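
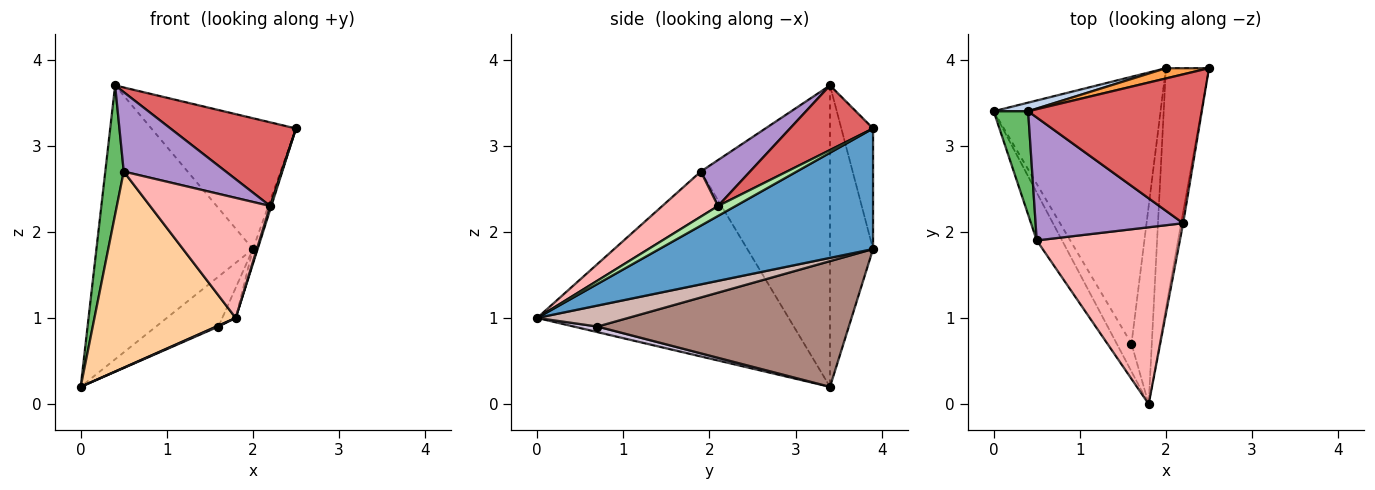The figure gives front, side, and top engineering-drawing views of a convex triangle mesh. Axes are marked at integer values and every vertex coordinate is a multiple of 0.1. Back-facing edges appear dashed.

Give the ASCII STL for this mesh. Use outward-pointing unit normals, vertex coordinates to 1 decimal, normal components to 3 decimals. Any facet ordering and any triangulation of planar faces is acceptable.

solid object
 facet normal 0.942 0.021 -0.336
  outer loop
   vertex 2.0 3.9 1.8
   vertex 2.5 3.9 3.2
   vertex 1.8 0.0 1.0
  endloop
 endfacet
 facet normal -0.265 0.964 0.030
  outer loop
   vertex 2.0 3.9 1.8
   vertex 0.0 3.4 0.2
   vertex 0.4 3.4 3.7
  endloop
 endfacet
 facet normal -0.214 0.974 0.076
  outer loop
   vertex 2.0 3.9 1.8
   vertex 0.4 3.4 3.7
   vertex 2.5 3.9 3.2
  endloop
 endfacet
 facet normal -0.866 -0.486 -0.119
  outer loop
   vertex 0.5 1.9 2.7
   vertex 0.0 3.4 0.2
   vertex 1.8 0.0 1.0
  endloop
 endfacet
 facet normal -0.984 -0.141 0.112
  outer loop
   vertex 0.5 1.9 2.7
   vertex 0.4 3.4 3.7
   vertex 0.0 3.4 0.2
  endloop
 endfacet
 facet normal 0.978 -0.065 -0.196
  outer loop
   vertex 2.2 2.1 2.3
   vertex 1.8 0.0 1.0
   vertex 2.5 3.9 3.2
  endloop
 endfacet
 facet normal 0.308 -0.466 0.829
  outer loop
   vertex 2.2 2.1 2.3
   vertex 2.5 3.9 3.2
   vertex 0.4 3.4 3.7
  endloop
 endfacet
 facet normal 0.252 -0.544 0.801
  outer loop
   vertex 2.2 2.1 2.3
   vertex 0.5 1.9 2.7
   vertex 1.8 0.0 1.0
  endloop
 endfacet
 facet normal 0.253 -0.525 0.813
  outer loop
   vertex 2.2 2.1 2.3
   vertex 0.4 3.4 3.7
   vertex 0.5 1.9 2.7
  endloop
 endfacet
 facet normal 0.354 -0.032 -0.935
  outer loop
   vertex 1.6 0.7 0.9
   vertex 1.8 0.0 1.0
   vertex 0.0 3.4 0.2
  endloop
 endfacet
 facet normal 0.595 0.148 -0.790
  outer loop
   vertex 1.6 0.7 0.9
   vertex 0.0 3.4 0.2
   vertex 2.0 3.9 1.8
  endloop
 endfacet
 facet normal 0.714 0.105 -0.692
  outer loop
   vertex 1.6 0.7 0.9
   vertex 2.0 3.9 1.8
   vertex 1.8 0.0 1.0
  endloop
 endfacet
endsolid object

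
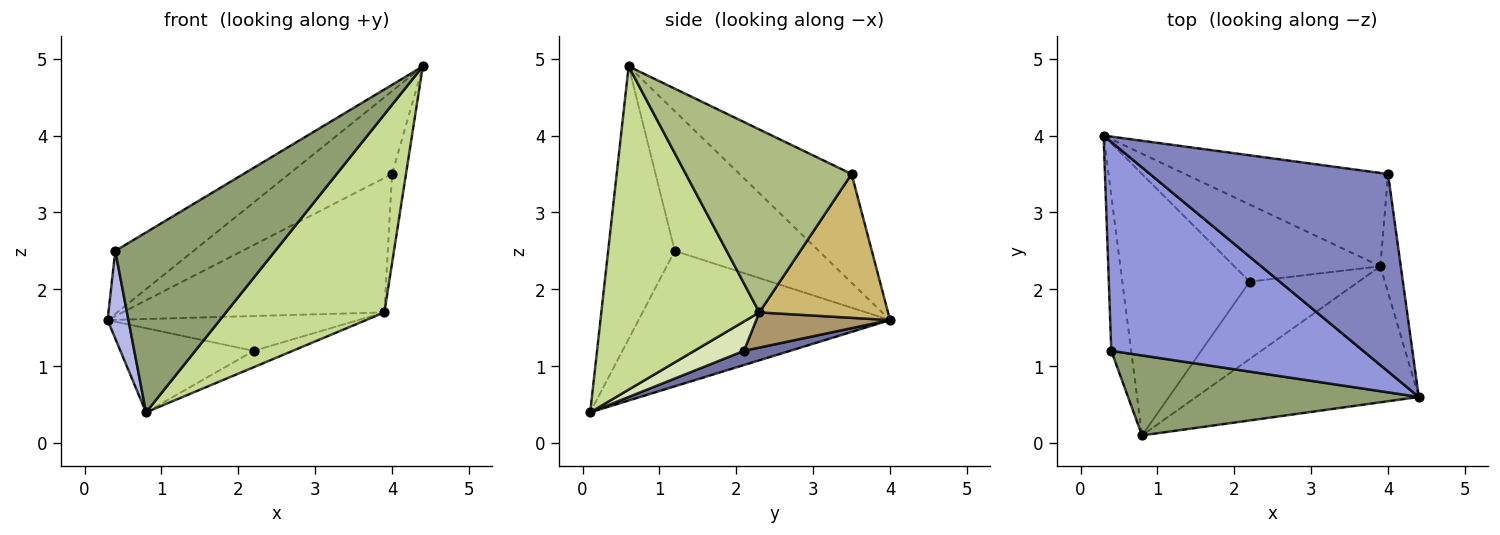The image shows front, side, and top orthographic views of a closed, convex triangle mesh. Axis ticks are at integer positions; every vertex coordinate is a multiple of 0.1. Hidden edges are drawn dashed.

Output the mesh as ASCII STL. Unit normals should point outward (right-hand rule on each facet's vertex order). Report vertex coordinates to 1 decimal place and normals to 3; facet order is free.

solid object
 facet normal 0.105 0.305 -0.947
  outer loop
   vertex 2.2 2.1 1.2
   vertex 0.8 0.1 0.4
   vertex 0.3 4.0 1.6
  endloop
 endfacet
 facet normal -0.388 0.357 0.850
  outer loop
   vertex 4.0 3.5 3.5
   vertex 0.3 4.0 1.6
   vertex 4.4 0.6 4.9
  endloop
 endfacet
 facet normal -0.469 0.255 0.846
  outer loop
   vertex 0.4 1.2 2.5
   vertex 4.4 0.6 4.9
   vertex 0.3 4.0 1.6
  endloop
 endfacet
 facet normal -0.986 -0.082 -0.145
  outer loop
   vertex 0.4 1.2 2.5
   vertex 0.3 4.0 1.6
   vertex 0.8 0.1 0.4
  endloop
 endfacet
 facet normal -0.356 -0.854 0.380
  outer loop
   vertex 0.4 1.2 2.5
   vertex 0.8 0.1 0.4
   vertex 4.4 0.6 4.9
  endloop
 endfacet
 facet normal 0.990 0.083 -0.111
  outer loop
   vertex 3.9 2.3 1.7
   vertex 4.0 3.5 3.5
   vertex 4.4 0.6 4.9
  endloop
 endfacet
 facet normal 0.635 -0.637 -0.437
  outer loop
   vertex 3.9 2.3 1.7
   vertex 4.4 0.6 4.9
   vertex 0.8 0.1 0.4
  endloop
 endfacet
 facet normal 0.255 0.200 -0.946
  outer loop
   vertex 3.9 2.3 1.7
   vertex 0.8 0.1 0.4
   vertex 2.2 2.1 1.2
  endloop
 endfacet
 facet normal 0.215 0.402 -0.890
  outer loop
   vertex 3.9 2.3 1.7
   vertex 2.2 2.1 1.2
   vertex 0.3 4.0 1.6
  endloop
 endfacet
 facet normal 0.374 0.762 -0.529
  outer loop
   vertex 3.9 2.3 1.7
   vertex 0.3 4.0 1.6
   vertex 4.0 3.5 3.5
  endloop
 endfacet
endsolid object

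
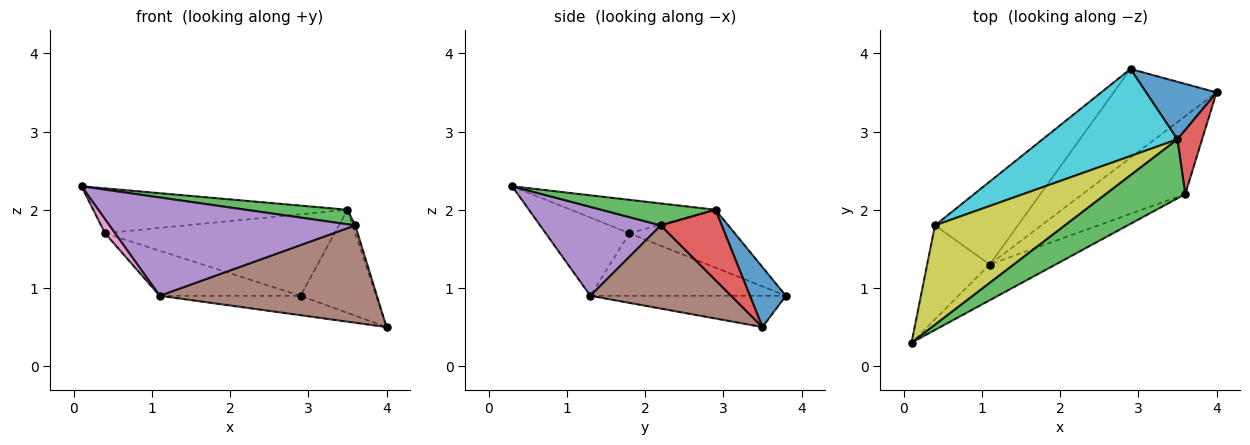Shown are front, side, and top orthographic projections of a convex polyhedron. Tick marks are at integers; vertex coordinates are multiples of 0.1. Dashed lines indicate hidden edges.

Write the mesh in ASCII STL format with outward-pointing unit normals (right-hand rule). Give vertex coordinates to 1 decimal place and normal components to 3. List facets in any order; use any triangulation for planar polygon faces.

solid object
 facet normal 0.384 0.806 0.450
  outer loop
   vertex 3.5 2.9 2.0
   vertex 4.0 3.5 0.5
   vertex 2.9 3.8 0.9
  endloop
 endfacet
 facet normal -0.285 0.205 -0.936
  outer loop
   vertex 1.1 1.3 0.9
   vertex 2.9 3.8 0.9
   vertex 4.0 3.5 0.5
  endloop
 endfacet
 facet normal 0.259 -0.231 0.938
  outer loop
   vertex 3.6 2.2 1.8
   vertex 3.5 2.9 2.0
   vertex 0.1 0.3 2.3
  endloop
 endfacet
 facet normal 0.943 0.040 0.330
  outer loop
   vertex 3.6 2.2 1.8
   vertex 4.0 3.5 0.5
   vertex 3.5 2.9 2.0
  endloop
 endfacet
 facet normal 0.419 -0.853 -0.310
  outer loop
   vertex 3.6 2.2 1.8
   vertex 0.1 0.3 2.3
   vertex 1.1 1.3 0.9
  endloop
 endfacet
 facet normal 0.452 -0.697 -0.558
  outer loop
   vertex 3.6 2.2 1.8
   vertex 1.1 1.3 0.9
   vertex 4.0 3.5 0.5
  endloop
 endfacet
 facet normal -0.777 -0.093 -0.622
  outer loop
   vertex 0.4 1.8 1.7
   vertex 1.1 1.3 0.9
   vertex 0.1 0.3 2.3
  endloop
 endfacet
 facet normal -0.553 0.398 -0.732
  outer loop
   vertex 0.4 1.8 1.7
   vertex 2.9 3.8 0.9
   vertex 1.1 1.3 0.9
  endloop
 endfacet
 facet normal -0.228 0.401 0.887
  outer loop
   vertex 0.4 1.8 1.7
   vertex 0.1 0.3 2.3
   vertex 3.5 2.9 2.0
  endloop
 endfacet
 facet normal -0.299 0.652 0.697
  outer loop
   vertex 0.4 1.8 1.7
   vertex 3.5 2.9 2.0
   vertex 2.9 3.8 0.9
  endloop
 endfacet
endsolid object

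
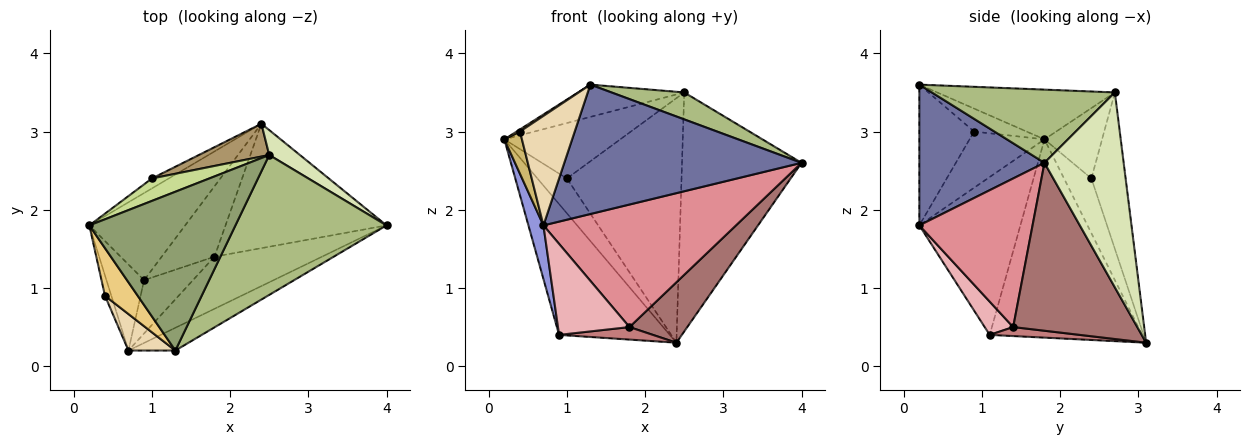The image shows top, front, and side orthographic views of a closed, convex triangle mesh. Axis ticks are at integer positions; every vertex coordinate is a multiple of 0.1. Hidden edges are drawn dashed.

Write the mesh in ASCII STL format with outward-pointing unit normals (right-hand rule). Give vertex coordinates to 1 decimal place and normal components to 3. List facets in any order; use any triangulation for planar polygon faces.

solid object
 facet normal 0.461 -0.874 -0.154
  outer loop
   vertex 1.3 0.2 3.6
   vertex 0.7 0.2 1.8
   vertex 4.0 1.8 2.6
  endloop
 endfacet
 facet normal -0.666 0.717 -0.205
  outer loop
   vertex 1.0 2.4 2.4
   vertex 2.4 3.1 0.3
   vertex 0.2 1.8 2.9
  endloop
 endfacet
 facet normal -0.963 -0.143 -0.230
  outer loop
   vertex 0.9 1.1 0.4
   vertex 0.7 0.2 1.8
   vertex 0.2 1.8 2.9
  endloop
 endfacet
 facet normal -0.754 0.547 -0.364
  outer loop
   vertex 0.9 1.1 0.4
   vertex 0.2 1.8 2.9
   vertex 2.4 3.1 0.3
  endloop
 endfacet
 facet normal -0.316 0.189 0.930
  outer loop
   vertex 2.5 2.7 3.5
   vertex 0.2 1.8 2.9
   vertex 1.3 0.2 3.6
  endloop
 endfacet
 facet normal 0.430 -0.171 0.887
  outer loop
   vertex 2.5 2.7 3.5
   vertex 1.3 0.2 3.6
   vertex 4.0 1.8 2.6
  endloop
 endfacet
 facet normal -0.418 0.842 0.341
  outer loop
   vertex 2.5 2.7 3.5
   vertex 1.0 2.4 2.4
   vertex 0.2 1.8 2.9
  endloop
 endfacet
 facet normal 0.550 0.830 0.087
  outer loop
   vertex 2.5 2.7 3.5
   vertex 4.0 1.8 2.6
   vertex 2.4 3.1 0.3
  endloop
 endfacet
 facet normal -0.284 0.950 0.128
  outer loop
   vertex 2.5 2.7 3.5
   vertex 2.4 3.1 0.3
   vertex 1.0 2.4 2.4
  endloop
 endfacet
 facet normal -0.968 -0.227 -0.109
  outer loop
   vertex 0.4 0.9 3.0
   vertex 0.2 1.8 2.9
   vertex 0.7 0.2 1.8
  endloop
 endfacet
 facet normal -0.574 -0.037 0.818
  outer loop
   vertex 0.4 0.9 3.0
   vertex 1.3 0.2 3.6
   vertex 0.2 1.8 2.9
  endloop
 endfacet
 facet normal -0.688 -0.688 0.229
  outer loop
   vertex 0.4 0.9 3.0
   vertex 0.7 0.2 1.8
   vertex 1.3 0.2 3.6
  endloop
 endfacet
 facet normal 0.684 -0.319 -0.656
  outer loop
   vertex 1.8 1.4 0.5
   vertex 2.4 3.1 0.3
   vertex 4.0 1.8 2.6
  endloop
 endfacet
 facet normal 0.165 -0.173 -0.971
  outer loop
   vertex 1.8 1.4 0.5
   vertex 0.9 1.1 0.4
   vertex 2.4 3.1 0.3
  endloop
 endfacet
 facet normal 0.476 -0.809 -0.344
  outer loop
   vertex 1.8 1.4 0.5
   vertex 4.0 1.8 2.6
   vertex 0.7 0.2 1.8
  endloop
 endfacet
 facet normal 0.325 -0.816 -0.478
  outer loop
   vertex 1.8 1.4 0.5
   vertex 0.7 0.2 1.8
   vertex 0.9 1.1 0.4
  endloop
 endfacet
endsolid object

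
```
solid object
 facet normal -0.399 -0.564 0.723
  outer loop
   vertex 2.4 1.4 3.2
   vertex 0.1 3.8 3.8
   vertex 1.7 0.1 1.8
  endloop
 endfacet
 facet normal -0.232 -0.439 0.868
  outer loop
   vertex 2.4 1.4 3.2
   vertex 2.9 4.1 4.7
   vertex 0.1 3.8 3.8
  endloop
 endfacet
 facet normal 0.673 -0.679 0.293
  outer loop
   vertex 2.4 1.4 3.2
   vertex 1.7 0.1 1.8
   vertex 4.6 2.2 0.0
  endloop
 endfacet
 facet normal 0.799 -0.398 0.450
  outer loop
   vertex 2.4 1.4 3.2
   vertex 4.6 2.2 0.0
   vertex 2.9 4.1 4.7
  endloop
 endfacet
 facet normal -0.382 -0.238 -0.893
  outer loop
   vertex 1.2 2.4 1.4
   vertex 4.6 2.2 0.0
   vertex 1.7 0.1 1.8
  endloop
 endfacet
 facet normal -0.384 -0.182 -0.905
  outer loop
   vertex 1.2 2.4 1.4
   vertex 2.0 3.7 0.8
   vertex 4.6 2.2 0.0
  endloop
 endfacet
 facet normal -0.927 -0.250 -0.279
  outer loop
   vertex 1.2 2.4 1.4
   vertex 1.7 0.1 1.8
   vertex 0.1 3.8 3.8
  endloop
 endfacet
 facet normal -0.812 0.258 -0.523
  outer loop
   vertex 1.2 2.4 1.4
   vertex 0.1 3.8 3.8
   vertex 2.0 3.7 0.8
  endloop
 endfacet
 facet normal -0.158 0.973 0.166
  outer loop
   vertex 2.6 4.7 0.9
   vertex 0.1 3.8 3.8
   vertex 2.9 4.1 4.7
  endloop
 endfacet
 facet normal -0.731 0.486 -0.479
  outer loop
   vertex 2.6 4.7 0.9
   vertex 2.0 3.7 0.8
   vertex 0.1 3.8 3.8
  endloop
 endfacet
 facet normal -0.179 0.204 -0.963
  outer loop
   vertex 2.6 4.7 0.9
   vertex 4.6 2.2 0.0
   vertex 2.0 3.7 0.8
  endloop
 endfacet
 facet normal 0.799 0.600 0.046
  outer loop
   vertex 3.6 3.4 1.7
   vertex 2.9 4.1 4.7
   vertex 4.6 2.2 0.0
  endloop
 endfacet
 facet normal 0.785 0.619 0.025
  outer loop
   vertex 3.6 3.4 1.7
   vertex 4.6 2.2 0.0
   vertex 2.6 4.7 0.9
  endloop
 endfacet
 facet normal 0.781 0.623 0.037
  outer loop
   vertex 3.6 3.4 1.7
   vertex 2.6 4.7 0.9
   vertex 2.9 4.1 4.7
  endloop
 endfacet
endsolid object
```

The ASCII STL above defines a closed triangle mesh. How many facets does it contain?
14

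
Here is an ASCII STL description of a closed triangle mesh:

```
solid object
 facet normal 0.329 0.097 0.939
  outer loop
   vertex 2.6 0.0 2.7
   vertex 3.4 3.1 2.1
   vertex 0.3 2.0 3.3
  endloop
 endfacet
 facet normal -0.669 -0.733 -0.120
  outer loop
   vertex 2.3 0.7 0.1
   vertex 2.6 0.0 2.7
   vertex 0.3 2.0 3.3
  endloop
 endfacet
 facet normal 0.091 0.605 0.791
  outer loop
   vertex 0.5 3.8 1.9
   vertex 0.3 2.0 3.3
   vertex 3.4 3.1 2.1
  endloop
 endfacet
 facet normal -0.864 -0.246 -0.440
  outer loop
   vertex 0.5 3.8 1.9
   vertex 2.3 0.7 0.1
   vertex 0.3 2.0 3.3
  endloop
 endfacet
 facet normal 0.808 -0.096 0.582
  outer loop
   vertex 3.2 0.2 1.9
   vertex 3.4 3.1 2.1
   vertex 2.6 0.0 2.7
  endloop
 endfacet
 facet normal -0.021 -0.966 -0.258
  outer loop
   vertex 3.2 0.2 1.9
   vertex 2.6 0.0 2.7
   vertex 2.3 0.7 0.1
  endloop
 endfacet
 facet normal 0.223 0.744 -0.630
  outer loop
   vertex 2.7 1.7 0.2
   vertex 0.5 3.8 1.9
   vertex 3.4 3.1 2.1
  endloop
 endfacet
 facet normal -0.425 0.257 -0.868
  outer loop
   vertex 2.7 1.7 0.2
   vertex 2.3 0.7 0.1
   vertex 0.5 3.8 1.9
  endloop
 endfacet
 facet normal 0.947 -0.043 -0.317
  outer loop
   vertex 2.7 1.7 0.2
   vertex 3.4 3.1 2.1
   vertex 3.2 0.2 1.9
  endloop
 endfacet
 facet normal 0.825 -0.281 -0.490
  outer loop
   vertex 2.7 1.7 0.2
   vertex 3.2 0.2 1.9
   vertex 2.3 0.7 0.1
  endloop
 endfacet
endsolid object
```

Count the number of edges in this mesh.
15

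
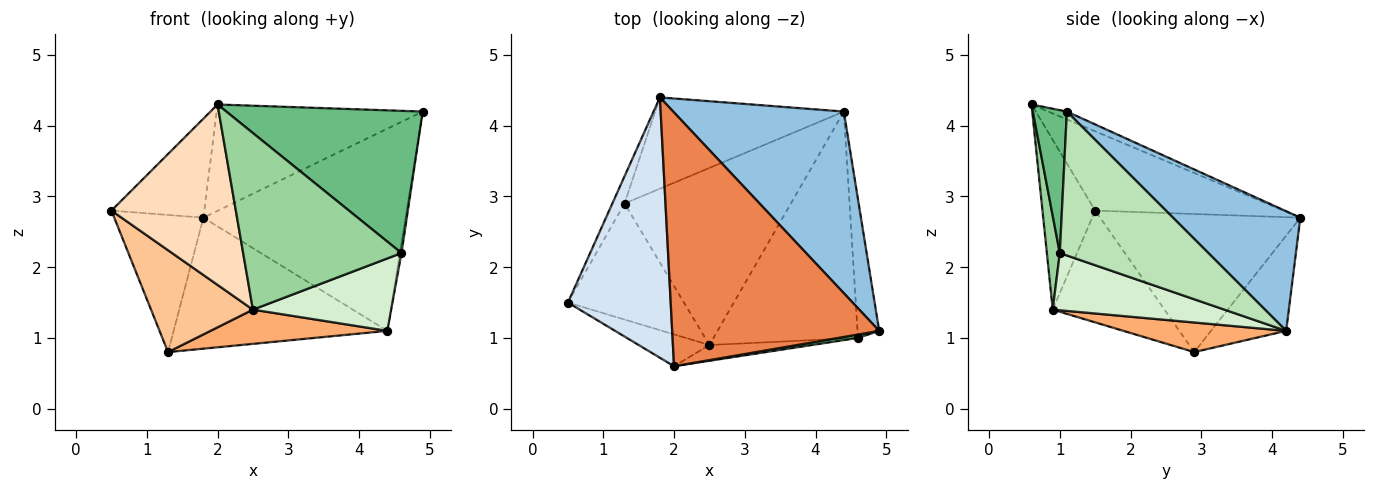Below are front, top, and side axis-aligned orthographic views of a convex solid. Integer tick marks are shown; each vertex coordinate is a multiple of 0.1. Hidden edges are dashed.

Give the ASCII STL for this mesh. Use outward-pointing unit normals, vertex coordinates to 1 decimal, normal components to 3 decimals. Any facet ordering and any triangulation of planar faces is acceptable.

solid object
 facet normal -0.911 0.405 -0.080
  outer loop
   vertex 1.3 2.9 0.8
   vertex 0.5 1.5 2.8
   vertex 1.8 4.4 2.7
  endloop
 endfacet
 facet normal 0.424 0.674 0.605
  outer loop
   vertex 4.4 4.2 1.1
   vertex 1.8 4.4 2.7
   vertex 4.9 1.1 4.2
  endloop
 endfacet
 facet normal -0.277 0.788 -0.549
  outer loop
   vertex 4.4 4.2 1.1
   vertex 1.3 2.9 0.8
   vertex 1.8 4.4 2.7
  endloop
 endfacet
 facet normal -0.585 0.288 0.758
  outer loop
   vertex 2.0 0.6 4.3
   vertex 1.8 4.4 2.7
   vertex 0.5 1.5 2.8
  endloop
 endfacet
 facet normal -0.035 0.386 0.922
  outer loop
   vertex 2.0 0.6 4.3
   vertex 4.9 1.1 4.2
   vertex 1.8 4.4 2.7
  endloop
 endfacet
 facet normal 0.172 -0.187 -0.967
  outer loop
   vertex 2.5 0.9 1.4
   vertex 1.3 2.9 0.8
   vertex 4.4 4.2 1.1
  endloop
 endfacet
 facet normal -0.586 -0.534 -0.609
  outer loop
   vertex 2.5 0.9 1.4
   vertex 0.5 1.5 2.8
   vertex 1.3 2.9 0.8
  endloop
 endfacet
 facet normal -0.385 -0.909 -0.160
  outer loop
   vertex 2.5 0.9 1.4
   vertex 2.0 0.6 4.3
   vertex 0.5 1.5 2.8
  endloop
 endfacet
 facet normal 0.171 -0.985 0.024
  outer loop
   vertex 4.6 1.0 2.2
   vertex 4.9 1.1 4.2
   vertex 2.0 0.6 4.3
  endloop
 endfacet
 facet normal 0.081 -0.993 -0.089
  outer loop
   vertex 4.6 1.0 2.2
   vertex 2.0 0.6 4.3
   vertex 2.5 0.9 1.4
  endloop
 endfacet
 facet normal 0.989 0.011 -0.149
  outer loop
   vertex 4.6 1.0 2.2
   vertex 4.4 4.2 1.1
   vertex 4.9 1.1 4.2
  endloop
 endfacet
 facet normal 0.353 -0.284 -0.891
  outer loop
   vertex 4.6 1.0 2.2
   vertex 2.5 0.9 1.4
   vertex 4.4 4.2 1.1
  endloop
 endfacet
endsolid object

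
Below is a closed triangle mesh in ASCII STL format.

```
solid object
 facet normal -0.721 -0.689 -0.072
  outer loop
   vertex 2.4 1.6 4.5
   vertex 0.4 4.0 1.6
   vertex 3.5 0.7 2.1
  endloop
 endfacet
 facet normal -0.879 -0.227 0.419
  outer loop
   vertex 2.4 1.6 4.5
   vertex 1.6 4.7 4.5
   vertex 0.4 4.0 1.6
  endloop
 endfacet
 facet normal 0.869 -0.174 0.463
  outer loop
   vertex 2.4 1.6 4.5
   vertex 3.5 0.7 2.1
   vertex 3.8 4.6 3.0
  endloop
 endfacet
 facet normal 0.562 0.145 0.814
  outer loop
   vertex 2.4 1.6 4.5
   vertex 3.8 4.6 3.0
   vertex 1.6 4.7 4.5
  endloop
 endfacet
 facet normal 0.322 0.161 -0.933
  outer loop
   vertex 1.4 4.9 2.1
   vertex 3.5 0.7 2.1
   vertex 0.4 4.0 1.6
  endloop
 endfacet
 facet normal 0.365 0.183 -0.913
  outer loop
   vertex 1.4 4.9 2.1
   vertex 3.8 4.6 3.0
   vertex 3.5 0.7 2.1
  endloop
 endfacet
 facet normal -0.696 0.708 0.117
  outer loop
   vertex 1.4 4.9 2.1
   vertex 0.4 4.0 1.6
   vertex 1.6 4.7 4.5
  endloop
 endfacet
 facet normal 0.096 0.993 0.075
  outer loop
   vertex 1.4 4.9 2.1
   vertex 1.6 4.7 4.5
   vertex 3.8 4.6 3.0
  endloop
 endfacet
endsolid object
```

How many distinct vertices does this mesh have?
6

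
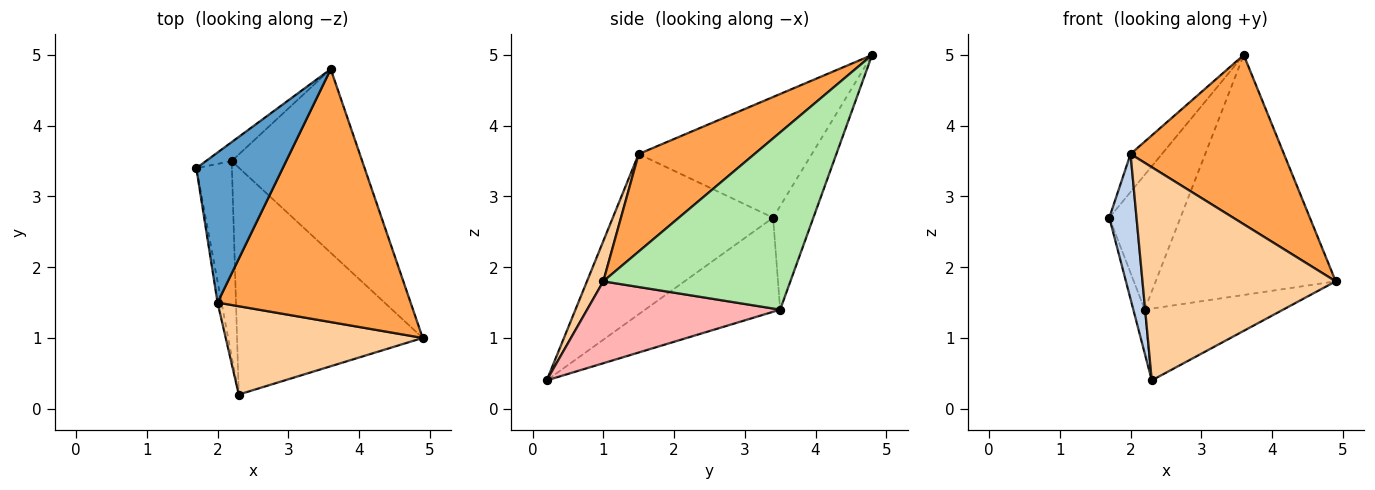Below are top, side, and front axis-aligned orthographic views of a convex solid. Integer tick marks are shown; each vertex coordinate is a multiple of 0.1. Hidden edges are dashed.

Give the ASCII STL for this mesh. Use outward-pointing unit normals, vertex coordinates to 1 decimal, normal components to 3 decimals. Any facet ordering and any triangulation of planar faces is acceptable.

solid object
 facet normal -0.804 0.146 0.576
  outer loop
   vertex 2.0 1.5 3.6
   vertex 3.6 4.8 5.0
   vertex 1.7 3.4 2.7
  endloop
 endfacet
 facet normal -0.986 -0.167 -0.024
  outer loop
   vertex 2.0 1.5 3.6
   vertex 1.7 3.4 2.7
   vertex 2.3 0.2 0.4
  endloop
 endfacet
 facet normal 0.387 -0.513 0.766
  outer loop
   vertex 2.0 1.5 3.6
   vertex 4.9 1.0 1.8
   vertex 3.6 4.8 5.0
  endloop
 endfacet
 facet normal 0.078 -0.921 0.381
  outer loop
   vertex 2.0 1.5 3.6
   vertex 2.3 0.2 0.4
   vertex 4.9 1.0 1.8
  endloop
 endfacet
 facet normal -0.489 0.864 -0.122
  outer loop
   vertex 2.2 3.5 1.4
   vertex 1.7 3.4 2.7
   vertex 3.6 4.8 5.0
  endloop
 endfacet
 facet normal 0.637 0.612 -0.469
  outer loop
   vertex 2.2 3.5 1.4
   vertex 3.6 4.8 5.0
   vertex 4.9 1.0 1.8
  endloop
 endfacet
 facet normal -0.932 0.079 -0.353
  outer loop
   vertex 2.2 3.5 1.4
   vertex 2.3 0.2 0.4
   vertex 1.7 3.4 2.7
  endloop
 endfacet
 facet normal 0.388 0.278 -0.879
  outer loop
   vertex 2.2 3.5 1.4
   vertex 4.9 1.0 1.8
   vertex 2.3 0.2 0.4
  endloop
 endfacet
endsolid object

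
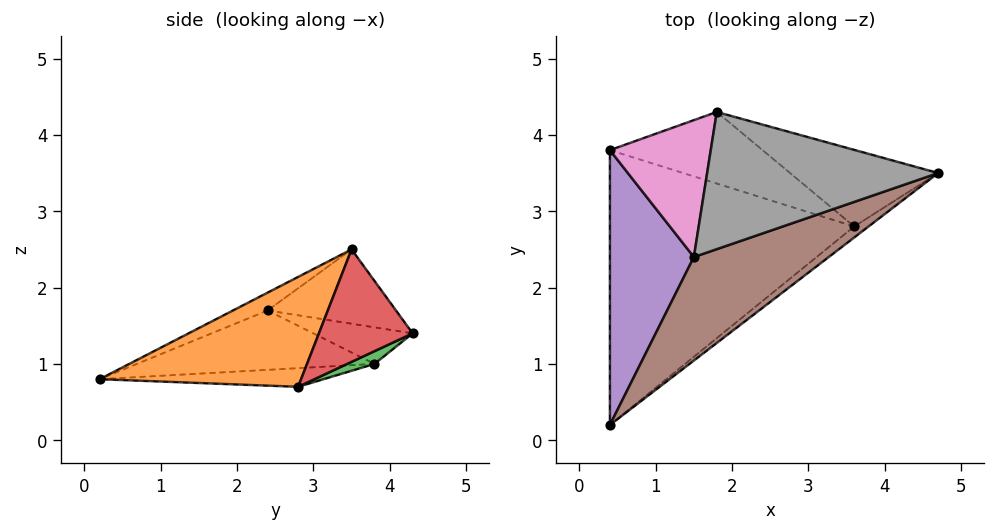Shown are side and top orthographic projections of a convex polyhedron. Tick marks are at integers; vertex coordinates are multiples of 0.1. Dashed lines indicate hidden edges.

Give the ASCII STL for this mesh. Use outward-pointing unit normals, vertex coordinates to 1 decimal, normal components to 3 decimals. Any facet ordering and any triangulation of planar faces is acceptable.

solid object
 facet normal -0.076 0.055 -0.996
  outer loop
   vertex 3.6 2.8 0.7
   vertex 0.4 0.2 0.8
   vertex 0.4 3.8 1.0
  endloop
 endfacet
 facet normal 0.627 -0.775 -0.082
  outer loop
   vertex 3.6 2.8 0.7
   vertex 4.7 3.5 2.5
   vertex 0.4 0.2 0.8
  endloop
 endfacet
 facet normal 0.072 0.492 -0.868
  outer loop
   vertex 1.8 4.3 1.4
   vertex 3.6 2.8 0.7
   vertex 0.4 3.8 1.0
  endloop
 endfacet
 facet normal 0.407 0.739 -0.536
  outer loop
   vertex 1.8 4.3 1.4
   vertex 4.7 3.5 2.5
   vertex 3.6 2.8 0.7
  endloop
 endfacet
 facet normal -0.577 -0.045 0.816
  outer loop
   vertex 1.5 2.4 1.7
   vertex 0.4 3.8 1.0
   vertex 0.4 0.2 0.8
  endloop
 endfacet
 facet normal -0.124 -0.322 0.939
  outer loop
   vertex 1.5 2.4 1.7
   vertex 0.4 0.2 0.8
   vertex 4.7 3.5 2.5
  endloop
 endfacet
 facet normal -0.334 0.198 0.921
  outer loop
   vertex 1.5 2.4 1.7
   vertex 1.8 4.3 1.4
   vertex 0.4 3.8 1.0
  endloop
 endfacet
 facet normal -0.300 0.195 0.934
  outer loop
   vertex 1.5 2.4 1.7
   vertex 4.7 3.5 2.5
   vertex 1.8 4.3 1.4
  endloop
 endfacet
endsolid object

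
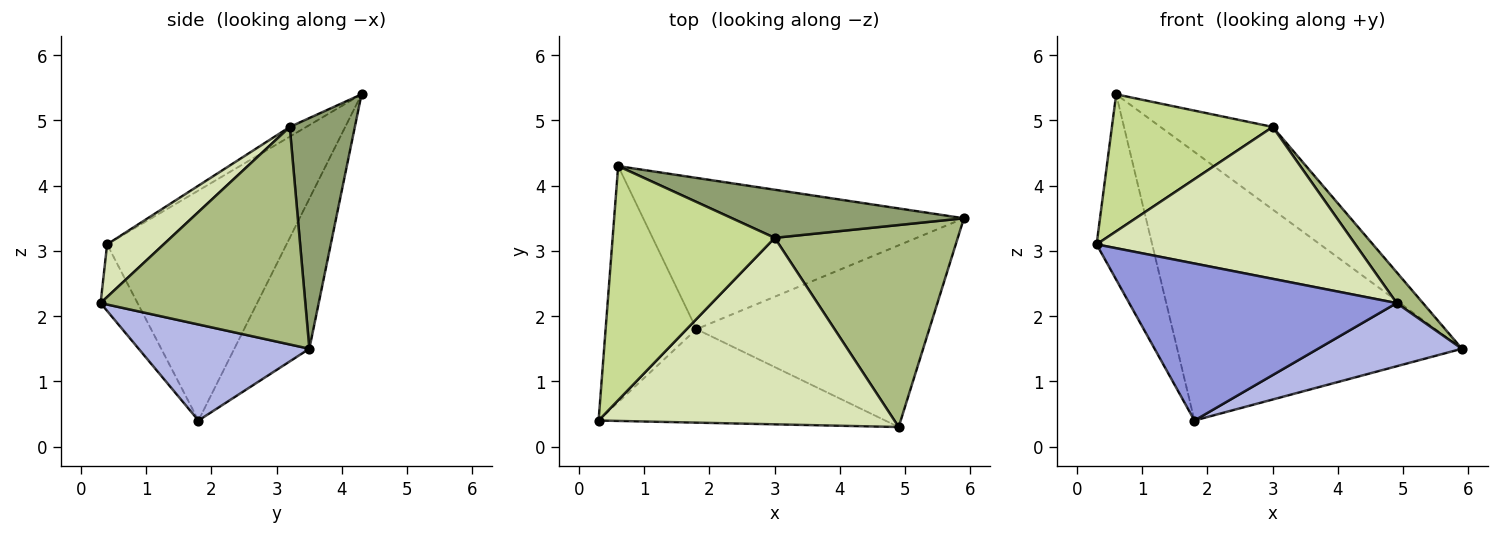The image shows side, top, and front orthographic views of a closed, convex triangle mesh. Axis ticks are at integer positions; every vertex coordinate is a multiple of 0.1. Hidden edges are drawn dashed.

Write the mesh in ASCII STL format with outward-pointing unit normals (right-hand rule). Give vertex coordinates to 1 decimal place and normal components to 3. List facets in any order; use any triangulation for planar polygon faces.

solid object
 facet normal -0.894 0.277 -0.353
  outer loop
   vertex 1.8 1.8 0.4
   vertex 0.3 0.4 3.1
   vertex 0.6 4.3 5.4
  endloop
 endfacet
 facet normal -0.224 0.849 -0.478
  outer loop
   vertex 1.8 1.8 0.4
   vertex 0.6 4.3 5.4
   vertex 5.9 3.5 1.5
  endloop
 endfacet
 facet normal -0.118 -0.853 -0.508
  outer loop
   vertex 4.9 0.3 2.2
   vertex 0.3 0.4 3.1
   vertex 1.8 1.8 0.4
  endloop
 endfacet
 facet normal 0.363 -0.306 -0.880
  outer loop
   vertex 4.9 0.3 2.2
   vertex 1.8 1.8 0.4
   vertex 5.9 3.5 1.5
  endloop
 endfacet
 facet normal 0.448 0.773 0.450
  outer loop
   vertex 3.0 3.2 4.9
   vertex 5.9 3.5 1.5
   vertex 0.6 4.3 5.4
  endloop
 endfacet
 facet normal 0.761 -0.098 0.641
  outer loop
   vertex 3.0 3.2 4.9
   vertex 4.9 0.3 2.2
   vertex 5.9 3.5 1.5
  endloop
 endfacet
 facet normal -0.052 -0.504 0.862
  outer loop
   vertex 3.0 3.2 4.9
   vertex 0.6 4.3 5.4
   vertex 0.3 0.4 3.1
  endloop
 endfacet
 facet normal 0.137 -0.626 0.768
  outer loop
   vertex 3.0 3.2 4.9
   vertex 0.3 0.4 3.1
   vertex 4.9 0.3 2.2
  endloop
 endfacet
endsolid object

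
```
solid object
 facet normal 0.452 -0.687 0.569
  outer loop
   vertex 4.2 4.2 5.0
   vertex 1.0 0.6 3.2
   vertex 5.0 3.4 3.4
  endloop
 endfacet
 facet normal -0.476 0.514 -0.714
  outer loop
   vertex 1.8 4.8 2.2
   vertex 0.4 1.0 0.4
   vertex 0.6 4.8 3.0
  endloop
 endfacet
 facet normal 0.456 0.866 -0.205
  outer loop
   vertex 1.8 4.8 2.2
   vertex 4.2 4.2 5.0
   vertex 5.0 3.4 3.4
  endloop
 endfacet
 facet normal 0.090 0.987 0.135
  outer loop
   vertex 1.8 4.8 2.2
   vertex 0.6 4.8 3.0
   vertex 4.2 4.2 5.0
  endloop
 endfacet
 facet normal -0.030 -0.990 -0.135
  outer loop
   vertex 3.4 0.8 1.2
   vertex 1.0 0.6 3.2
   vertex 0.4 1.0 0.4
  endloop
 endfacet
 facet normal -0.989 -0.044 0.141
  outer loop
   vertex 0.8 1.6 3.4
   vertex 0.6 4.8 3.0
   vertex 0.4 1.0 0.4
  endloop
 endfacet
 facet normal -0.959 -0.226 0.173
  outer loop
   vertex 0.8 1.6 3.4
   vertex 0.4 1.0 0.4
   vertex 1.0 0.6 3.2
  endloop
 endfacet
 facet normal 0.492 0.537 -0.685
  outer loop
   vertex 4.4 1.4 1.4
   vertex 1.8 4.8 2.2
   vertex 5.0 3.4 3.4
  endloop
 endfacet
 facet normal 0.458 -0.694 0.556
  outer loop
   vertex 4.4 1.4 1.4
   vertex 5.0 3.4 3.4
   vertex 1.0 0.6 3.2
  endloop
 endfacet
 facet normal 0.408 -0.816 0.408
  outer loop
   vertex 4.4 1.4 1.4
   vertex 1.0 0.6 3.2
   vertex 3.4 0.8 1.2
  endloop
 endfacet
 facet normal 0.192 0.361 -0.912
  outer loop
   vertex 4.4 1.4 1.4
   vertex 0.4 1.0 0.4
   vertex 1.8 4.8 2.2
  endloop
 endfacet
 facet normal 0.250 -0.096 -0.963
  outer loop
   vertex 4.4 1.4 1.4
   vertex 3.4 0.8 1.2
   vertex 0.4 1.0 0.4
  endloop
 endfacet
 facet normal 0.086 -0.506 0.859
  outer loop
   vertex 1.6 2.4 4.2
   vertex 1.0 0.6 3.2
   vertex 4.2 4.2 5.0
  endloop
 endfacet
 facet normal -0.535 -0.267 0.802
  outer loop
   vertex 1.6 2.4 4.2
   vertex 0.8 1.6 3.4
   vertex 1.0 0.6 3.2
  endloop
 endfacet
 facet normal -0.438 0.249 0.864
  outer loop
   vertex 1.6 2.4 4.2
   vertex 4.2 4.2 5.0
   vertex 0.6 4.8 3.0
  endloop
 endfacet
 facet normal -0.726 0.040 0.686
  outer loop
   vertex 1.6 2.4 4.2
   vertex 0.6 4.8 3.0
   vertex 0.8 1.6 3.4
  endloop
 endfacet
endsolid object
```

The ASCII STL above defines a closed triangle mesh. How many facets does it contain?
16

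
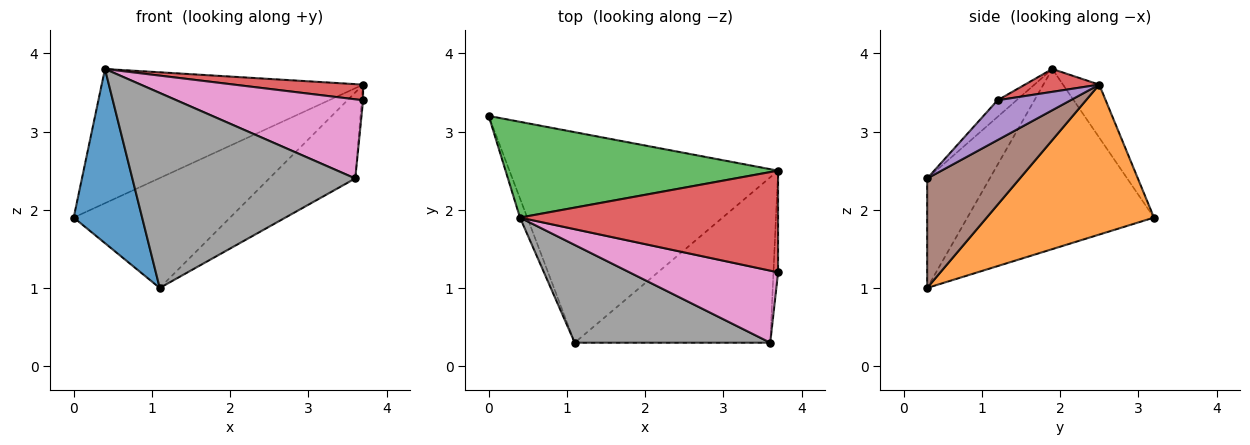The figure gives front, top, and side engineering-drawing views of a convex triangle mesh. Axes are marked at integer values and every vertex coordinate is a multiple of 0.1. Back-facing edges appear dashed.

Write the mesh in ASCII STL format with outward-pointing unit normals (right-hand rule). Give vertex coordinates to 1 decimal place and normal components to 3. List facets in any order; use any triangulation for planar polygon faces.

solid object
 facet normal -0.938 -0.344 -0.038
  outer loop
   vertex 0.4 1.9 3.8
   vertex 0.0 3.2 1.9
   vertex 1.1 0.3 1.0
  endloop
 endfacet
 facet normal 0.444 0.415 -0.795
  outer loop
   vertex 3.7 2.5 3.6
   vertex 1.1 0.3 1.0
   vertex 0.0 3.2 1.9
  endloop
 endfacet
 facet normal -0.112 0.809 0.577
  outer loop
   vertex 3.7 2.5 3.6
   vertex 0.0 3.2 1.9
   vertex 0.4 1.9 3.8
  endloop
 endfacet
 facet normal 0.087 -0.151 0.985
  outer loop
   vertex 3.7 2.5 3.6
   vertex 0.4 1.9 3.8
   vertex 3.7 1.2 3.4
  endloop
 endfacet
 facet normal 0.993 0.018 -0.115
  outer loop
   vertex 3.6 0.3 2.4
   vertex 3.7 2.5 3.6
   vertex 3.7 1.2 3.4
  endloop
 endfacet
 facet normal 0.445 0.413 -0.795
  outer loop
   vertex 3.6 0.3 2.4
   vertex 1.1 0.3 1.0
   vertex 3.7 2.5 3.6
  endloop
 endfacet
 facet normal -0.075 -0.737 0.671
  outer loop
   vertex 3.6 0.3 2.4
   vertex 3.7 1.2 3.4
   vertex 0.4 1.9 3.8
  endloop
 endfacet
 facet normal -0.243 -0.867 0.435
  outer loop
   vertex 3.6 0.3 2.4
   vertex 0.4 1.9 3.8
   vertex 1.1 0.3 1.0
  endloop
 endfacet
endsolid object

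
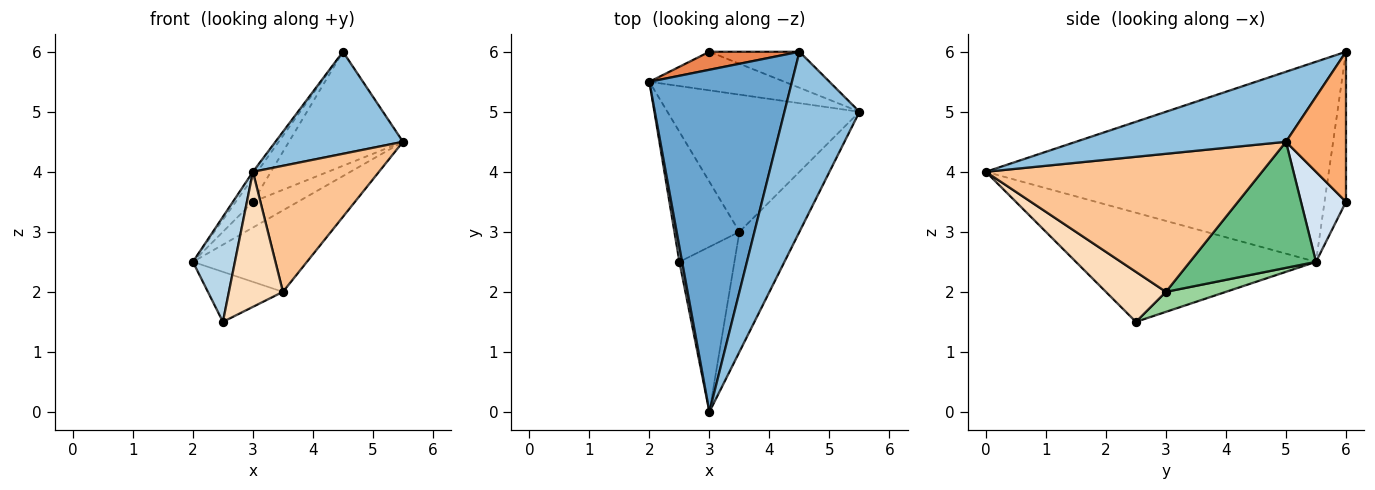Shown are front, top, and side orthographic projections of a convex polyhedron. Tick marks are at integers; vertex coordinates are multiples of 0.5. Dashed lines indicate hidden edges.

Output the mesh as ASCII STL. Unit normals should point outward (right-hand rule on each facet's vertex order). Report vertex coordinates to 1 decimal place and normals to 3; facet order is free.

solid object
 facet normal -0.814 0.010 0.580
  outer loop
   vertex 4.5 6.0 6.0
   vertex 2.0 5.5 2.5
   vertex 3.0 0.0 4.0
  endloop
 endfacet
 facet normal 0.630 -0.383 0.675
  outer loop
   vertex 4.5 6.0 6.0
   vertex 3.0 0.0 4.0
   vertex 5.5 5.0 4.5
  endloop
 endfacet
 facet normal -0.985 -0.172 0.025
  outer loop
   vertex 2.5 2.5 1.5
   vertex 3.0 0.0 4.0
   vertex 2.0 5.5 2.5
  endloop
 endfacet
 facet normal 0.485 0.485 -0.728
  outer loop
   vertex 3.0 6.0 3.5
   vertex 5.5 5.0 4.5
   vertex 2.0 5.5 2.5
  endloop
 endfacet
 facet normal -0.707 0.566 0.424
  outer loop
   vertex 3.0 6.0 3.5
   vertex 2.0 5.5 2.5
   vertex 4.5 6.0 6.0
  endloop
 endfacet
 facet normal 0.449 0.852 -0.269
  outer loop
   vertex 3.0 6.0 3.5
   vertex 4.5 6.0 6.0
   vertex 5.5 5.0 4.5
  endloop
 endfacet
 facet normal 0.846 -0.386 -0.368
  outer loop
   vertex 3.5 3.0 2.0
   vertex 5.5 5.0 4.5
   vertex 3.0 0.0 4.0
  endloop
 endfacet
 facet normal 0.575 -0.518 -0.633
  outer loop
   vertex 3.5 3.0 2.0
   vertex 3.0 0.0 4.0
   vertex 2.5 2.5 1.5
  endloop
 endfacet
 facet normal 0.491 0.445 -0.749
  outer loop
   vertex 3.5 3.0 2.0
   vertex 2.0 5.5 2.5
   vertex 5.5 5.0 4.5
  endloop
 endfacet
 facet normal 0.276 0.345 -0.897
  outer loop
   vertex 3.5 3.0 2.0
   vertex 2.5 2.5 1.5
   vertex 2.0 5.5 2.5
  endloop
 endfacet
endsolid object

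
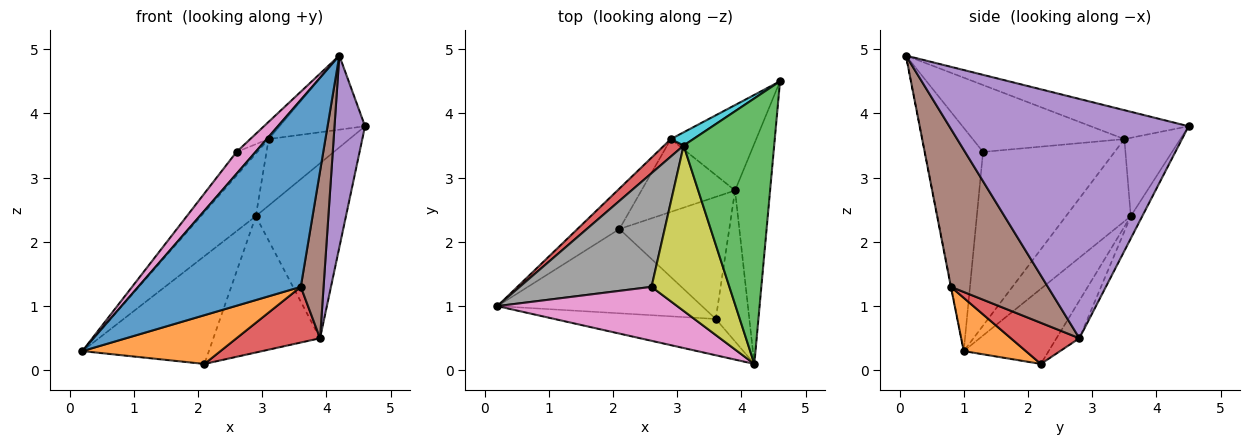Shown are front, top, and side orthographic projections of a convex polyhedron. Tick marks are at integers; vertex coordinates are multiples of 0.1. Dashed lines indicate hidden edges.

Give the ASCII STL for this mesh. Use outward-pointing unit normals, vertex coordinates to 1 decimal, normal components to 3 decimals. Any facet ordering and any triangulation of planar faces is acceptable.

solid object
 facet normal -0.002 -0.982 -0.191
  outer loop
   vertex 3.6 0.8 1.3
   vertex 4.2 0.1 4.9
   vertex 0.2 1.0 0.3
  endloop
 endfacet
 facet normal 0.220 -0.489 -0.844
  outer loop
   vertex 3.6 0.8 1.3
   vertex 0.2 1.0 0.3
   vertex 2.1 2.2 0.1
  endloop
 endfacet
 facet normal -0.294 0.257 0.921
  outer loop
   vertex 3.1 3.5 3.6
   vertex 4.2 0.1 4.9
   vertex 4.6 4.5 3.8
  endloop
 endfacet
 facet normal 0.322 -0.393 -0.861
  outer loop
   vertex 3.9 2.8 0.5
   vertex 3.6 0.8 1.3
   vertex 2.1 2.2 0.1
  endloop
 endfacet
 facet normal 0.982 -0.125 -0.144
  outer loop
   vertex 3.9 2.8 0.5
   vertex 4.6 4.5 3.8
   vertex 4.2 0.1 4.9
  endloop
 endfacet
 facet normal 0.953 -0.224 -0.202
  outer loop
   vertex 3.9 2.8 0.5
   vertex 4.2 0.1 4.9
   vertex 3.6 0.8 1.3
  endloop
 endfacet
 facet normal -0.755 -0.246 0.608
  outer loop
   vertex 2.6 1.3 3.4
   vertex 0.2 1.0 0.3
   vertex 4.2 0.1 4.9
  endloop
 endfacet
 facet normal -0.790 0.125 0.600
  outer loop
   vertex 2.6 1.3 3.4
   vertex 3.1 3.5 3.6
   vertex 0.2 1.0 0.3
  endloop
 endfacet
 facet normal -0.650 0.079 0.756
  outer loop
   vertex 2.6 1.3 3.4
   vertex 4.2 0.1 4.9
   vertex 3.1 3.5 3.6
  endloop
 endfacet
 facet normal -0.562 0.811 0.161
  outer loop
   vertex 2.9 3.6 2.4
   vertex 3.1 3.5 3.6
   vertex 4.6 4.5 3.8
  endloop
 endfacet
 facet normal -0.114 0.893 -0.436
  outer loop
   vertex 2.9 3.6 2.4
   vertex 4.6 4.5 3.8
   vertex 3.9 2.8 0.5
  endloop
 endfacet
 facet normal -0.186 0.867 -0.463
  outer loop
   vertex 2.9 3.6 2.4
   vertex 3.9 2.8 0.5
   vertex 2.1 2.2 0.1
  endloop
 endfacet
 facet normal -0.532 0.793 -0.298
  outer loop
   vertex 2.9 3.6 2.4
   vertex 2.1 2.2 0.1
   vertex 0.2 1.0 0.3
  endloop
 endfacet
 facet normal -0.751 0.636 0.178
  outer loop
   vertex 2.9 3.6 2.4
   vertex 0.2 1.0 0.3
   vertex 3.1 3.5 3.6
  endloop
 endfacet
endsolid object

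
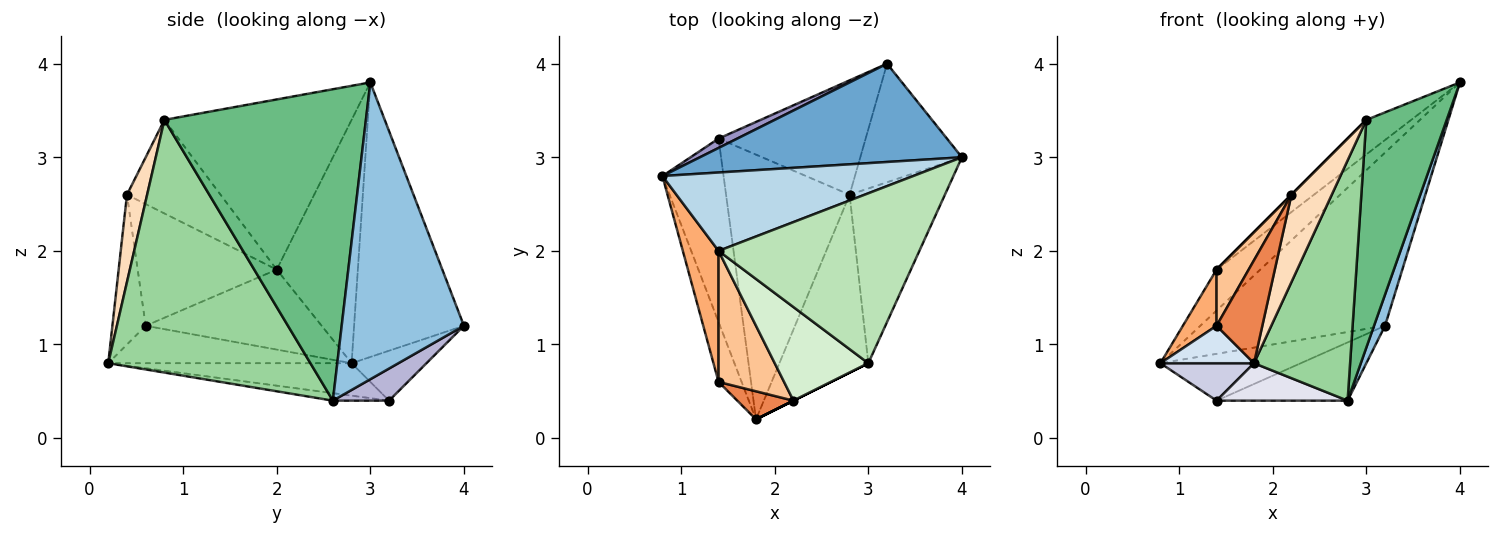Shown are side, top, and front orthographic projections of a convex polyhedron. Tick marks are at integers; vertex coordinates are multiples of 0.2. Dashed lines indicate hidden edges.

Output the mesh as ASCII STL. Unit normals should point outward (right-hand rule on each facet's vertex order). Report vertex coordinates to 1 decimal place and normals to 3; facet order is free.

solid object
 facet normal -0.459 0.773 0.438
  outer loop
   vertex 3.2 4.0 1.2
   vertex 0.8 2.8 0.8
   vertex 4.0 3.0 3.8
  endloop
 endfacet
 facet normal 0.943 -0.085 -0.323
  outer loop
   vertex 2.8 2.6 0.4
   vertex 3.2 4.0 1.2
   vertex 4.0 3.0 3.8
  endloop
 endfacet
 facet normal -0.652 0.351 0.672
  outer loop
   vertex 1.4 2.0 1.8
   vertex 4.0 3.0 3.8
   vertex 0.8 2.8 0.8
  endloop
 endfacet
 facet normal -0.809 -0.311 -0.498
  outer loop
   vertex 1.4 0.6 1.2
   vertex 0.8 2.8 0.8
   vertex 1.8 0.2 0.8
  endloop
 endfacet
 facet normal -0.574 -0.790 0.215
  outer loop
   vertex 1.4 0.6 1.2
   vertex 1.8 0.2 0.8
   vertex 2.2 0.4 2.6
  endloop
 endfacet
 facet normal -0.899 -0.172 0.402
  outer loop
   vertex 1.4 0.6 1.2
   vertex 1.4 2.0 1.8
   vertex 0.8 2.8 0.8
  endloop
 endfacet
 facet normal -0.863 -0.199 0.465
  outer loop
   vertex 1.4 0.6 1.2
   vertex 2.2 0.4 2.6
   vertex 1.4 2.0 1.8
  endloop
 endfacet
 facet normal 0.447 -0.894 0.000
  outer loop
   vertex 3.0 0.8 3.4
   vertex 2.2 0.4 2.6
   vertex 1.8 0.2 0.8
  endloop
 endfacet
 facet normal 0.893 -0.356 -0.273
  outer loop
   vertex 3.0 0.8 3.4
   vertex 2.8 2.6 0.4
   vertex 4.0 3.0 3.8
  endloop
 endfacet
 facet normal 0.861 -0.409 -0.303
  outer loop
   vertex 3.0 0.8 3.4
   vertex 1.8 0.2 0.8
   vertex 2.8 2.6 0.4
  endloop
 endfacet
 facet normal -0.639 0.153 0.754
  outer loop
   vertex 3.0 0.8 3.4
   vertex 4.0 3.0 3.8
   vertex 1.4 2.0 1.8
  endloop
 endfacet
 facet normal -0.707 0.000 0.707
  outer loop
   vertex 3.0 0.8 3.4
   vertex 1.4 2.0 1.8
   vertex 2.2 0.4 2.6
  endloop
 endfacet
 facet normal -0.463 0.869 0.174
  outer loop
   vertex 1.4 3.2 0.4
   vertex 0.8 2.8 0.8
   vertex 3.2 4.0 1.2
  endloop
 endfacet
 facet normal 0.191 0.445 -0.875
  outer loop
   vertex 1.4 3.2 0.4
   vertex 3.2 4.0 1.2
   vertex 2.8 2.6 0.4
  endloop
 endfacet
 facet normal -0.461 -0.177 -0.869
  outer loop
   vertex 1.4 3.2 0.4
   vertex 1.8 0.2 0.8
   vertex 0.8 2.8 0.8
  endloop
 endfacet
 facet normal -0.060 -0.140 -0.988
  outer loop
   vertex 1.4 3.2 0.4
   vertex 2.8 2.6 0.4
   vertex 1.8 0.2 0.8
  endloop
 endfacet
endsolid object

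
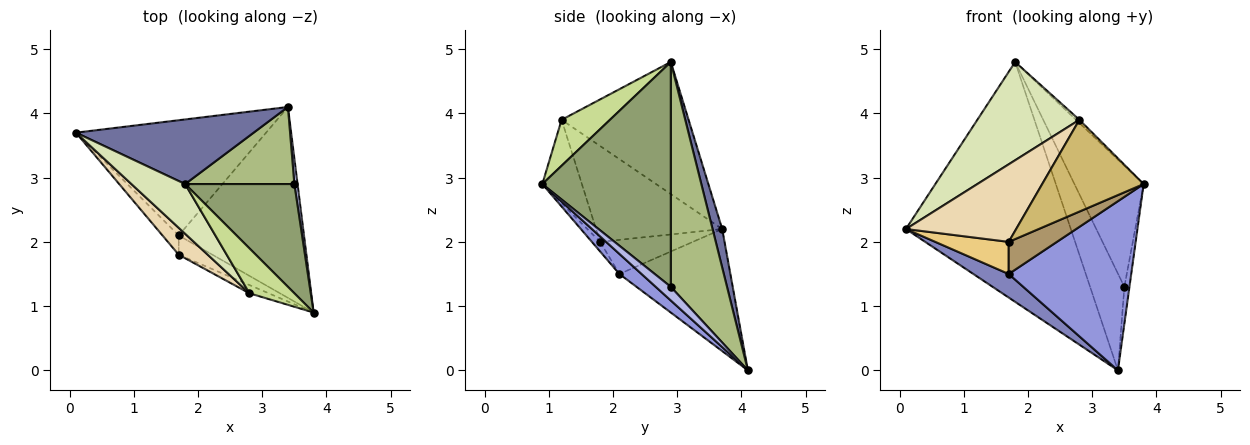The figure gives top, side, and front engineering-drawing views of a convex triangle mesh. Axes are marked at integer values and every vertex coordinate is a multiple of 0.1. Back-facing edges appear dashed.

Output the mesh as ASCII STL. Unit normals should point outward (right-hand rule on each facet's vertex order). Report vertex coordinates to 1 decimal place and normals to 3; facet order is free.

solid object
 facet normal 0.056 0.964 0.260
  outer loop
   vertex 1.8 2.9 4.8
   vertex 3.4 4.1 0.0
   vertex 0.1 3.7 2.2
  endloop
 endfacet
 facet normal -0.532 -0.170 -0.829
  outer loop
   vertex 1.7 2.1 1.5
   vertex 0.1 3.7 2.2
   vertex 3.4 4.1 0.0
  endloop
 endfacet
 facet normal 0.119 -0.659 -0.743
  outer loop
   vertex 1.7 2.1 1.5
   vertex 3.4 4.1 0.0
   vertex 3.8 0.9 2.9
  endloop
 endfacet
 facet normal 0.925 0.313 0.218
  outer loop
   vertex 3.5 2.9 1.3
   vertex 3.8 0.9 2.9
   vertex 3.4 4.1 0.0
  endloop
 endfacet
 facet normal 0.810 0.436 0.393
  outer loop
   vertex 3.5 2.9 1.3
   vertex 1.8 2.9 4.8
   vertex 3.8 0.9 2.9
  endloop
 endfacet
 facet normal 0.789 0.481 0.383
  outer loop
   vertex 3.5 2.9 1.3
   vertex 3.4 4.1 0.0
   vertex 1.8 2.9 4.8
  endloop
 endfacet
 facet normal 0.714 0.050 0.699
  outer loop
   vertex 2.8 1.2 3.9
   vertex 3.8 0.9 2.9
   vertex 1.8 2.9 4.8
  endloop
 endfacet
 facet normal -0.743 -0.597 0.302
  outer loop
   vertex 2.8 1.2 3.9
   vertex 1.8 2.9 4.8
   vertex 0.1 3.7 2.2
  endloop
 endfacet
 facet normal -0.145 -0.848 -0.509
  outer loop
   vertex 1.7 1.8 2.0
   vertex 1.7 2.1 1.5
   vertex 3.8 0.9 2.9
  endloop
 endfacet
 facet normal -0.362 -0.928 -0.084
  outer loop
   vertex 1.7 1.8 2.0
   vertex 3.8 0.9 2.9
   vertex 2.8 1.2 3.9
  endloop
 endfacet
 facet normal -0.735 -0.582 -0.349
  outer loop
   vertex 1.7 1.8 2.0
   vertex 0.1 3.7 2.2
   vertex 1.7 2.1 1.5
  endloop
 endfacet
 facet normal -0.734 -0.642 0.222
  outer loop
   vertex 1.7 1.8 2.0
   vertex 2.8 1.2 3.9
   vertex 0.1 3.7 2.2
  endloop
 endfacet
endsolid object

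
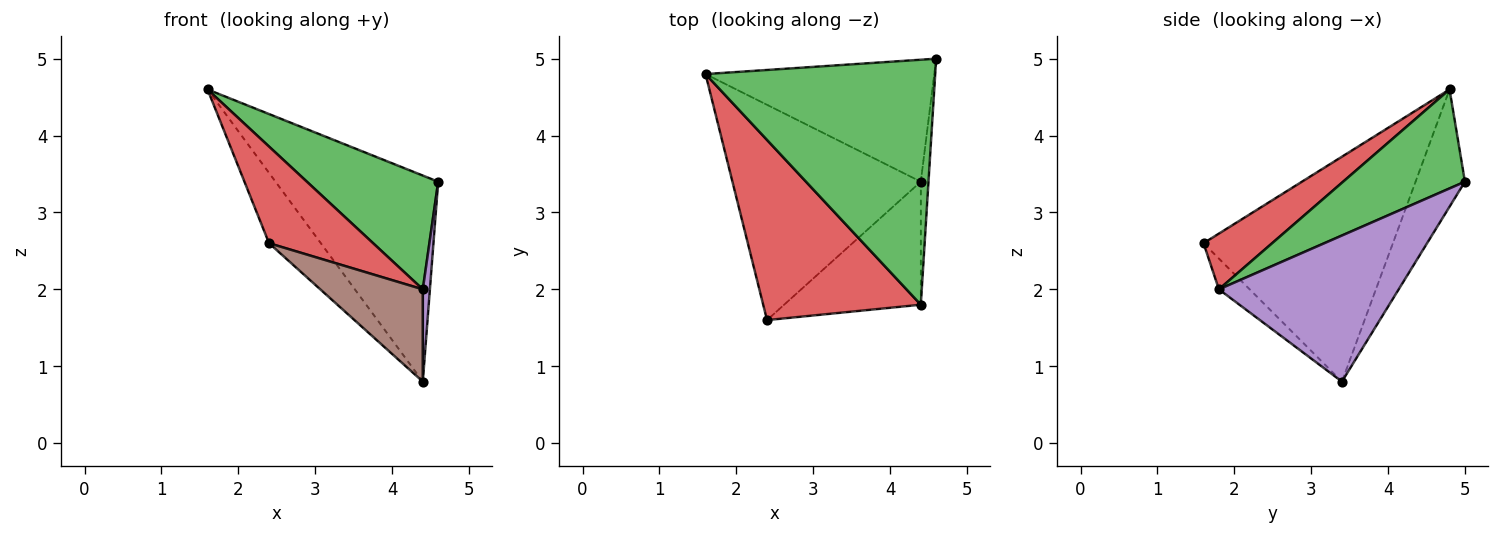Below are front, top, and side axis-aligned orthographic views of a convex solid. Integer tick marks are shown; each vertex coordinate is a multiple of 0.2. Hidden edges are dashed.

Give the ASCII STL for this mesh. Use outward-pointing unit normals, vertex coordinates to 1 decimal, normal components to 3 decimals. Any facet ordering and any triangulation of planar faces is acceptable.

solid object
 facet normal -0.253 0.833 -0.493
  outer loop
   vertex 4.4 3.4 0.8
   vertex 1.6 4.8 4.6
   vertex 4.6 5.0 3.4
  endloop
 endfacet
 facet normal -0.750 0.205 -0.628
  outer loop
   vertex 4.4 3.4 0.8
   vertex 2.4 1.6 2.6
   vertex 1.6 4.8 4.6
  endloop
 endfacet
 facet normal 0.364 -0.392 0.845
  outer loop
   vertex 4.4 1.8 2.0
   vertex 4.6 5.0 3.4
   vertex 1.6 4.8 4.6
  endloop
 endfacet
 facet normal 0.298 -0.451 0.841
  outer loop
   vertex 4.4 1.8 2.0
   vertex 1.6 4.8 4.6
   vertex 2.4 1.6 2.6
  endloop
 endfacet
 facet normal 0.998 -0.039 -0.053
  outer loop
   vertex 4.4 1.8 2.0
   vertex 4.4 3.4 0.8
   vertex 4.6 5.0 3.4
  endloop
 endfacet
 facet normal -0.177 -0.591 -0.787
  outer loop
   vertex 4.4 1.8 2.0
   vertex 2.4 1.6 2.6
   vertex 4.4 3.4 0.8
  endloop
 endfacet
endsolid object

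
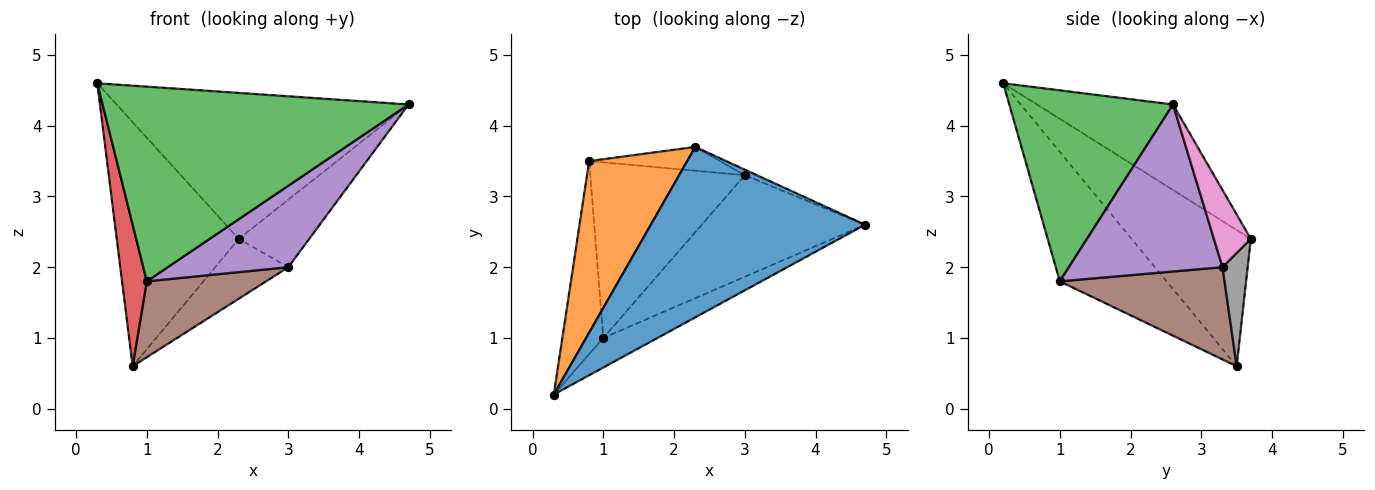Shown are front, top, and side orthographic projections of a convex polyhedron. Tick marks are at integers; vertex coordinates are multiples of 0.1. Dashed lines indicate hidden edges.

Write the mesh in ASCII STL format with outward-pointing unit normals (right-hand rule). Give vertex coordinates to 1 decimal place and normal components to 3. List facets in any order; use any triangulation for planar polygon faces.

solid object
 facet normal -0.290 0.623 0.727
  outer loop
   vertex 2.3 3.7 2.4
   vertex 0.3 0.2 4.6
   vertex 4.7 2.6 4.3
  endloop
 endfacet
 facet normal -0.624 0.639 0.449
  outer loop
   vertex 2.3 3.7 2.4
   vertex 0.8 3.5 0.6
   vertex 0.3 0.2 4.6
  endloop
 endfacet
 facet normal 0.468 -0.874 -0.133
  outer loop
   vertex 1.0 1.0 1.8
   vertex 4.7 2.6 4.3
   vertex 0.3 0.2 4.6
  endloop
 endfacet
 facet normal -0.931 -0.216 -0.294
  outer loop
   vertex 1.0 1.0 1.8
   vertex 0.3 0.2 4.6
   vertex 0.8 3.5 0.6
  endloop
 endfacet
 facet normal 0.624 -0.489 -0.610
  outer loop
   vertex 3.0 3.3 2.0
   vertex 4.7 2.6 4.3
   vertex 1.0 1.0 1.8
  endloop
 endfacet
 facet normal 0.481 -0.348 -0.805
  outer loop
   vertex 3.0 3.3 2.0
   vertex 1.0 1.0 1.8
   vertex 0.8 3.5 0.6
  endloop
 endfacet
 facet normal 0.463 0.883 -0.073
  outer loop
   vertex 3.0 3.3 2.0
   vertex 2.3 3.7 2.4
   vertex 4.7 2.6 4.3
  endloop
 endfacet
 facet normal 0.305 0.885 -0.352
  outer loop
   vertex 3.0 3.3 2.0
   vertex 0.8 3.5 0.6
   vertex 2.3 3.7 2.4
  endloop
 endfacet
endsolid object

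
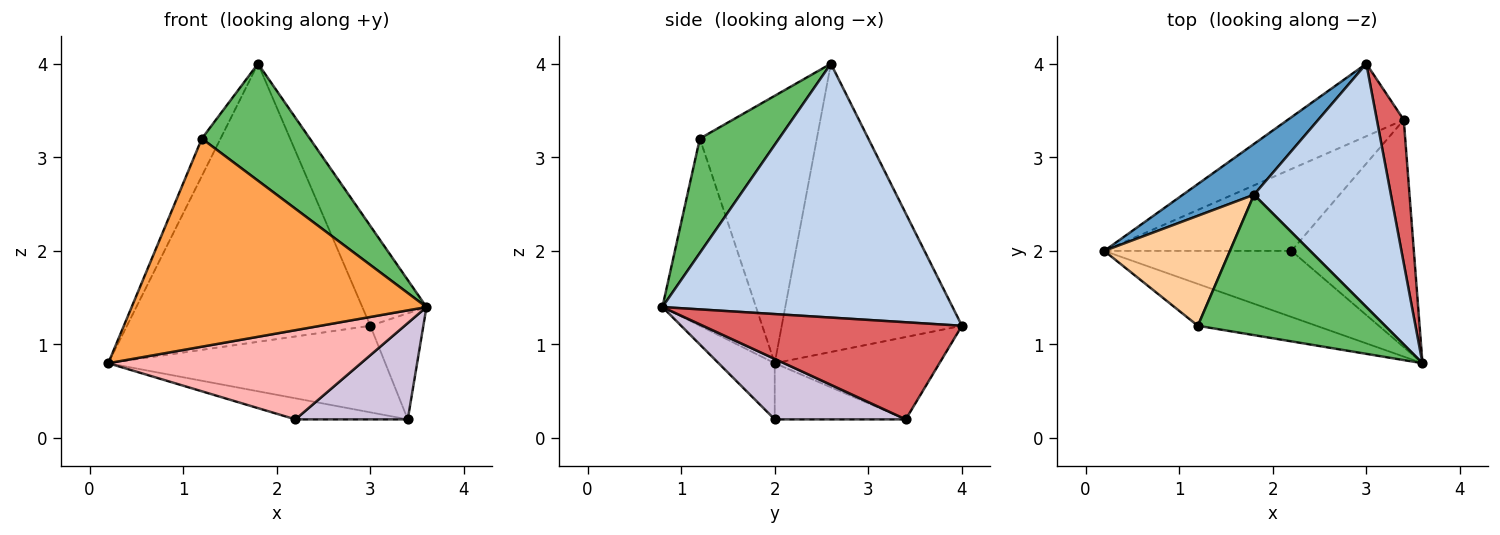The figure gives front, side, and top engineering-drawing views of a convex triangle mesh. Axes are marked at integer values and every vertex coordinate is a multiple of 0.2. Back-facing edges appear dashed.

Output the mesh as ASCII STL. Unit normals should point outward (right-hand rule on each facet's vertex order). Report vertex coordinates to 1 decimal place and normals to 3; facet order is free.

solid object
 facet normal -0.589 0.795 0.145
  outer loop
   vertex 1.8 2.6 4.0
   vertex 3.0 4.0 1.2
   vertex 0.2 2.0 0.8
  endloop
 endfacet
 facet normal 0.864 0.191 0.466
  outer loop
   vertex 1.8 2.6 4.0
   vertex 3.6 0.8 1.4
   vertex 3.0 4.0 1.2
  endloop
 endfacet
 facet normal -0.297 -0.936 -0.188
  outer loop
   vertex 1.2 1.2 3.2
   vertex 0.2 2.0 0.8
   vertex 3.6 0.8 1.4
  endloop
 endfacet
 facet normal -0.896 0.143 0.421
  outer loop
   vertex 1.2 1.2 3.2
   vertex 1.8 2.6 4.0
   vertex 0.2 2.0 0.8
  endloop
 endfacet
 facet normal 0.425 -0.580 0.695
  outer loop
   vertex 1.2 1.2 3.2
   vertex 3.6 0.8 1.4
   vertex 1.8 2.6 4.0
  endloop
 endfacet
 facet normal -0.415 0.697 -0.584
  outer loop
   vertex 3.4 3.4 0.2
   vertex 0.2 2.0 0.8
   vertex 3.0 4.0 1.2
  endloop
 endfacet
 facet normal 0.945 0.194 0.262
  outer loop
   vertex 3.4 3.4 0.2
   vertex 3.0 4.0 1.2
   vertex 3.6 0.8 1.4
  endloop
 endfacet
 facet normal -0.176 -0.791 -0.586
  outer loop
   vertex 2.2 2.0 0.2
   vertex 3.6 0.8 1.4
   vertex 0.2 2.0 0.8
  endloop
 endfacet
 facet normal -0.279 0.239 -0.930
  outer loop
   vertex 2.2 2.0 0.2
   vertex 0.2 2.0 0.8
   vertex 3.4 3.4 0.2
  endloop
 endfacet
 facet normal 0.414 -0.355 -0.838
  outer loop
   vertex 2.2 2.0 0.2
   vertex 3.4 3.4 0.2
   vertex 3.6 0.8 1.4
  endloop
 endfacet
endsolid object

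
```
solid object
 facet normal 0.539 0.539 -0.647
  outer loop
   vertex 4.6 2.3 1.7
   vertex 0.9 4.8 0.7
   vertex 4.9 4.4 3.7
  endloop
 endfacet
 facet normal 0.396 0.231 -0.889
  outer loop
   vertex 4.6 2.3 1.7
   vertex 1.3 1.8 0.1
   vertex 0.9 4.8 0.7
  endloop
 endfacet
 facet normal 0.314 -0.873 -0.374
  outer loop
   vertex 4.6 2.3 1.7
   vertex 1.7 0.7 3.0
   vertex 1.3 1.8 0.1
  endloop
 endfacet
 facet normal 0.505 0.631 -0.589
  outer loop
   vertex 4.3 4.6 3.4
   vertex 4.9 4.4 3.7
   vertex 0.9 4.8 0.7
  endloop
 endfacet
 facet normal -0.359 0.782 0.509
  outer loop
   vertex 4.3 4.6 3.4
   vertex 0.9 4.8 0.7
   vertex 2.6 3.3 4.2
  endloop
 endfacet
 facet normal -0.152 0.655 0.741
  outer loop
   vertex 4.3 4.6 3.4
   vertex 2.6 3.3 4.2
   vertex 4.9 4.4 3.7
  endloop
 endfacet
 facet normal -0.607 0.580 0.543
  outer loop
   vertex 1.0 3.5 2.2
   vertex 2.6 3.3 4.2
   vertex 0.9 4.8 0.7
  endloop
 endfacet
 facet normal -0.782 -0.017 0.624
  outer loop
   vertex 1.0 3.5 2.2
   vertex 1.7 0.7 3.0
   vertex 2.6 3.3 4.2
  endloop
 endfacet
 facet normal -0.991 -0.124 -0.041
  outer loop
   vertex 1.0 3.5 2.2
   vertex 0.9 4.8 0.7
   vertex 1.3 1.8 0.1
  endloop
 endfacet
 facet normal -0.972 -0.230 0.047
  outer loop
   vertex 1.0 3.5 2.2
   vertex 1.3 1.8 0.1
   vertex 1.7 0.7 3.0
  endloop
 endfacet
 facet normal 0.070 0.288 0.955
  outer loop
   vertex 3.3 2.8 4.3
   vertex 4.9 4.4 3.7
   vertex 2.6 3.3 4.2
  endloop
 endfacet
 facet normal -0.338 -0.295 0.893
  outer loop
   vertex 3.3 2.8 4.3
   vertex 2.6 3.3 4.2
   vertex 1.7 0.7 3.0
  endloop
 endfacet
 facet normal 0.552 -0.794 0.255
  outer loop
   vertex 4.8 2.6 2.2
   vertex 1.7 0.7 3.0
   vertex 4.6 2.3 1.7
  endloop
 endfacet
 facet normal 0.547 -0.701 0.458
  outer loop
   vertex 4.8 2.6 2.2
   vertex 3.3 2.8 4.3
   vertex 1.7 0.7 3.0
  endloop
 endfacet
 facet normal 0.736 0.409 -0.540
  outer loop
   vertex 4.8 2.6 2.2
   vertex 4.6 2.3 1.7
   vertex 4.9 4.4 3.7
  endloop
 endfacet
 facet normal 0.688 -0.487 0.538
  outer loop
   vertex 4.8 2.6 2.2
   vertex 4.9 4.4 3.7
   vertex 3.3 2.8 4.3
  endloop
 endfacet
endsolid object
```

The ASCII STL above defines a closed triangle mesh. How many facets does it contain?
16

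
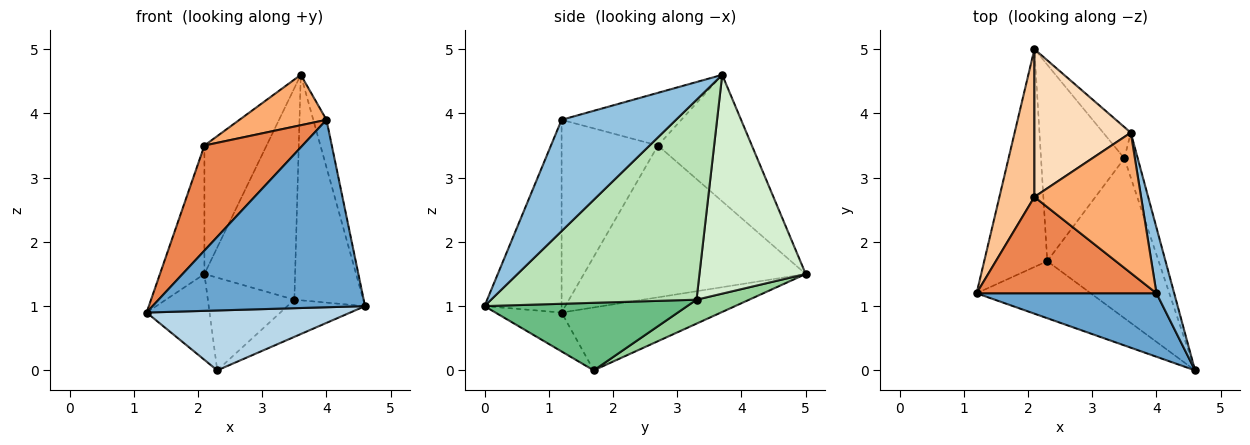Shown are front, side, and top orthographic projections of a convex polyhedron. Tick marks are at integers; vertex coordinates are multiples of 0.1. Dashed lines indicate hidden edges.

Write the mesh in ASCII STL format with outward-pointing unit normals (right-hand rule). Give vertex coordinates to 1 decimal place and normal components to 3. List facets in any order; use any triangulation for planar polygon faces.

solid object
 facet normal -0.325 -0.896 0.303
  outer loop
   vertex 4.0 1.2 3.9
   vertex 1.2 1.2 0.9
   vertex 4.6 0.0 1.0
  endloop
 endfacet
 facet normal 0.981 0.113 0.156
  outer loop
   vertex 4.0 1.2 3.9
   vertex 4.6 0.0 1.0
   vertex 3.6 3.7 4.6
  endloop
 endfacet
 facet normal -0.229 -0.705 -0.671
  outer loop
   vertex 2.3 1.7 0.0
   vertex 4.6 0.0 1.0
   vertex 1.2 1.2 0.9
  endloop
 endfacet
 facet normal -0.680 0.269 -0.682
  outer loop
   vertex 2.3 1.7 0.0
   vertex 1.2 1.2 0.9
   vertex 2.1 5.0 1.5
  endloop
 endfacet
 facet normal -0.587 -0.597 0.547
  outer loop
   vertex 2.1 2.7 3.5
   vertex 1.2 1.2 0.9
   vertex 4.0 1.2 3.9
  endloop
 endfacet
 facet normal -0.422 -0.306 0.853
  outer loop
   vertex 2.1 2.7 3.5
   vertex 4.0 1.2 3.9
   vertex 3.6 3.7 4.6
  endloop
 endfacet
 facet normal -0.956 0.192 0.220
  outer loop
   vertex 2.1 2.7 3.5
   vertex 2.1 5.0 1.5
   vertex 1.2 1.2 0.9
  endloop
 endfacet
 facet normal -0.704 0.466 0.536
  outer loop
   vertex 2.1 2.7 3.5
   vertex 3.6 3.7 4.6
   vertex 2.1 5.0 1.5
  endloop
 endfacet
 facet normal 0.509 0.195 -0.839
  outer loop
   vertex 3.5 3.3 1.1
   vertex 4.6 0.0 1.0
   vertex 2.3 1.7 0.0
  endloop
 endfacet
 facet normal 0.252 0.413 -0.875
  outer loop
   vertex 3.5 3.3 1.1
   vertex 2.3 1.7 0.0
   vertex 2.1 5.0 1.5
  endloop
 endfacet
 facet normal 0.946 0.317 -0.063
  outer loop
   vertex 3.5 3.3 1.1
   vertex 3.6 3.7 4.6
   vertex 4.6 0.0 1.0
  endloop
 endfacet
 facet normal 0.757 0.646 -0.095
  outer loop
   vertex 3.5 3.3 1.1
   vertex 2.1 5.0 1.5
   vertex 3.6 3.7 4.6
  endloop
 endfacet
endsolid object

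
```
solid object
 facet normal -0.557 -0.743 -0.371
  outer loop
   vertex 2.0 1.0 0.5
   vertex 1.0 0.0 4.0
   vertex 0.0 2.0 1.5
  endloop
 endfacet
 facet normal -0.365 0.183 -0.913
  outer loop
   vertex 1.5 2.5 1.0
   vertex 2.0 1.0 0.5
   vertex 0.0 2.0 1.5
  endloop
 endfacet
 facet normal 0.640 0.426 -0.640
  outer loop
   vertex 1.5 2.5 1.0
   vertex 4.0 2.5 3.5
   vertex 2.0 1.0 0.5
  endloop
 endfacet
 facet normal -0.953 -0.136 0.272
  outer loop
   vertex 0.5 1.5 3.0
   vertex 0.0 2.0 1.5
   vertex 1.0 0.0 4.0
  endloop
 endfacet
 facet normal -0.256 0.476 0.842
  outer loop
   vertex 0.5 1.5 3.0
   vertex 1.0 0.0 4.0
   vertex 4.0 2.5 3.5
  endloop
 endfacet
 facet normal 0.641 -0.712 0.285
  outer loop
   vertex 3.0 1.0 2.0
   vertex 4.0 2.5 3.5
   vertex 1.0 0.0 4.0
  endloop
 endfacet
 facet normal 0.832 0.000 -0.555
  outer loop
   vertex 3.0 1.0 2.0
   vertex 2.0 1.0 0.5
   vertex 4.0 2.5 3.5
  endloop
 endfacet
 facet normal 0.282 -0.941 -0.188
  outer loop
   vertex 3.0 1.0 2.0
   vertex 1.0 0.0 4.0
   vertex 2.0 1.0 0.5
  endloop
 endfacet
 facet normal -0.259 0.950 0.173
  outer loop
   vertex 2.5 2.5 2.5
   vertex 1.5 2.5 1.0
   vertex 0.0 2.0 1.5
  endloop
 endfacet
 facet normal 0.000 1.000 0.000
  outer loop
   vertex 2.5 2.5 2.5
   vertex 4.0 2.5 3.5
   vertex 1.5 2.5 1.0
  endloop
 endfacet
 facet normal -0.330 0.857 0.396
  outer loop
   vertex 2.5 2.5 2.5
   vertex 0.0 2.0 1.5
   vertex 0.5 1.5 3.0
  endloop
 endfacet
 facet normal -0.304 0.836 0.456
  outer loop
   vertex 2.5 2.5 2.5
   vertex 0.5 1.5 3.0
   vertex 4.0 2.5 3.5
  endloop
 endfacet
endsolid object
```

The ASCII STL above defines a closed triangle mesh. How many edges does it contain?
18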